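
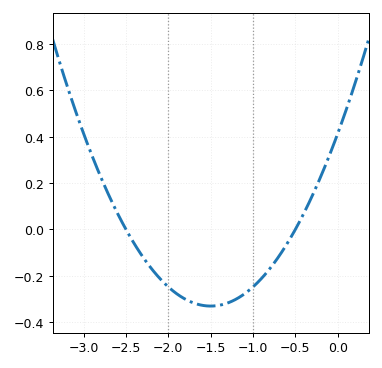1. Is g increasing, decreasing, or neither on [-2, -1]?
neither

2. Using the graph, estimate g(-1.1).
-0.277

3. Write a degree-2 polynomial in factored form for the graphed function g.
y = 0.33(x + 2.5)(x + 0.5)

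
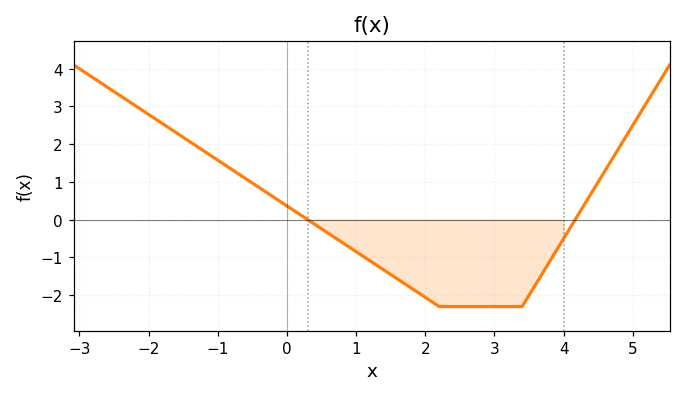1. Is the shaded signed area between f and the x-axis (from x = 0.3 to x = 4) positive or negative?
negative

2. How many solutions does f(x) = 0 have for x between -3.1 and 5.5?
2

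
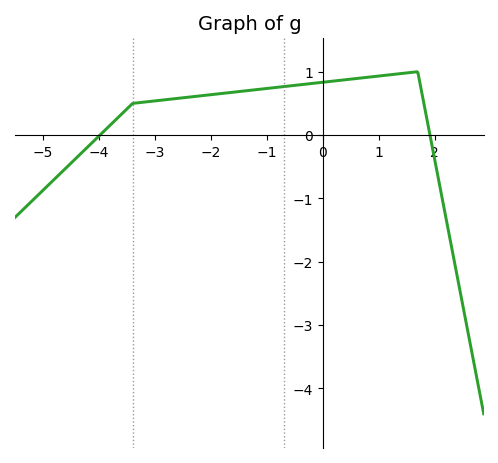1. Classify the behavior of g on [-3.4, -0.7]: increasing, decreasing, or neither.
increasing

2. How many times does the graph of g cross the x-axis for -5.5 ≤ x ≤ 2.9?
2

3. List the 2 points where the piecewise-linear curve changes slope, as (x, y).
(-3.4, 0.5); (1.7, 1)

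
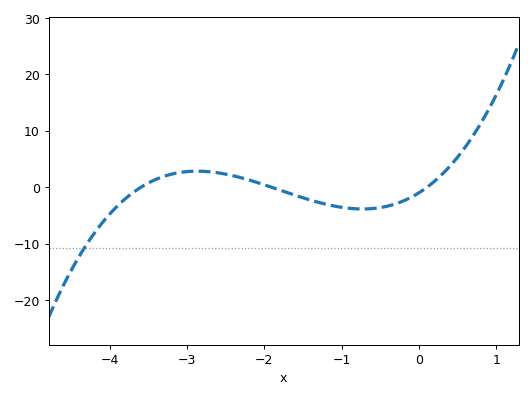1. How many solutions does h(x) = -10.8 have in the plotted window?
1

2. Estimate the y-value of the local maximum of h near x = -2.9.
3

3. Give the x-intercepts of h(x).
-3.6, -1.9, 0.1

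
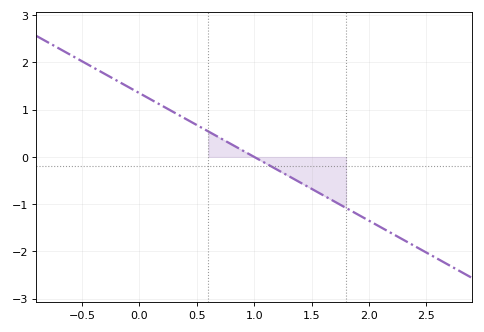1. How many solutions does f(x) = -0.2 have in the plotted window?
1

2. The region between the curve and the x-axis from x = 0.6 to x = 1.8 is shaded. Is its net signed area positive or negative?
negative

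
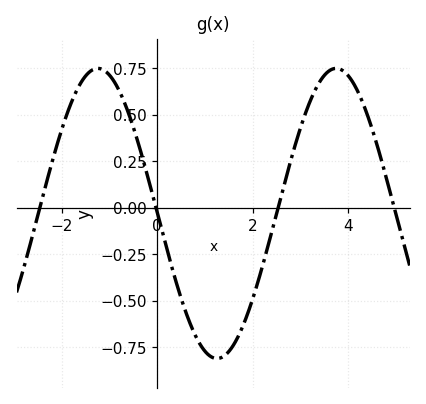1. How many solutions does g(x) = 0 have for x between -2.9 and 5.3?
4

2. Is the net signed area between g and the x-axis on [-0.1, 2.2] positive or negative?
negative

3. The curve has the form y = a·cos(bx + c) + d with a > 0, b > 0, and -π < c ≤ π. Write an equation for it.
y = 0.78cos(1.3x + 1.6) - 0.03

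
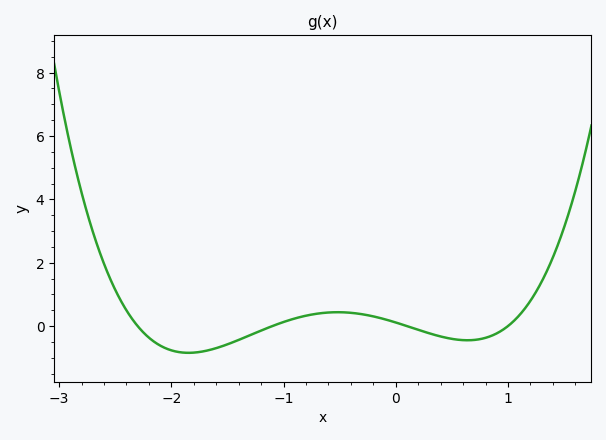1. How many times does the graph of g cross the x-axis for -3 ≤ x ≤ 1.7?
4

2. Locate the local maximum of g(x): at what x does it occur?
-0.518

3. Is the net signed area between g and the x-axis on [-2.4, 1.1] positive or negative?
negative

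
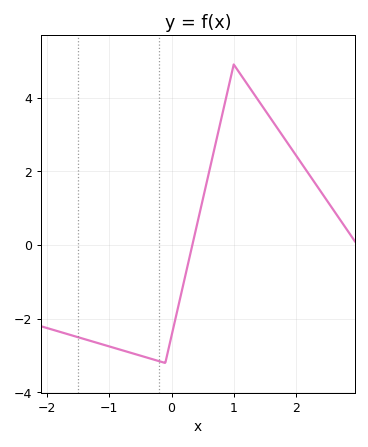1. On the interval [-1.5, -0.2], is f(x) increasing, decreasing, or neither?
decreasing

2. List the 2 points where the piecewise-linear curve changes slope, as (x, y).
(-0.1, -3.2); (1, 4.9)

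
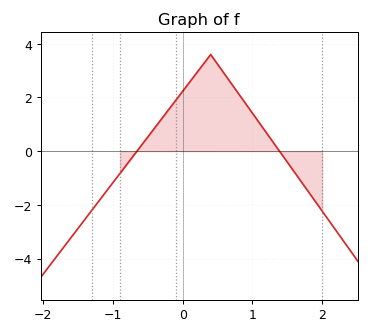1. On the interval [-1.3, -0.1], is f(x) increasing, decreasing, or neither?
increasing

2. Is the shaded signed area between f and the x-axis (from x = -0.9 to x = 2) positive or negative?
positive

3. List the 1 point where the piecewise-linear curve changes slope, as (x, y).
(0.4, 3.6)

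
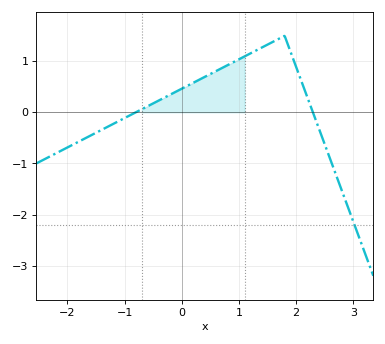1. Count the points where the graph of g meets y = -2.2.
1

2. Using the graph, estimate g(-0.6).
0.1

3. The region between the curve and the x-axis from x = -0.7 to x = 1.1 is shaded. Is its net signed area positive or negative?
positive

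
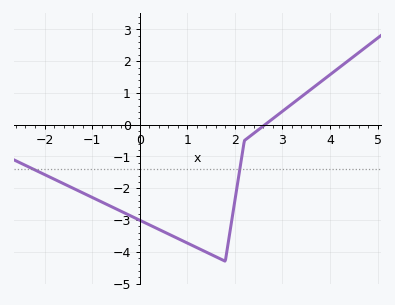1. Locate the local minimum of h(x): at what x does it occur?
1.8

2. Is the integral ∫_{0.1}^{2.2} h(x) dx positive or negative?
negative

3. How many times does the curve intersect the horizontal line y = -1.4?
2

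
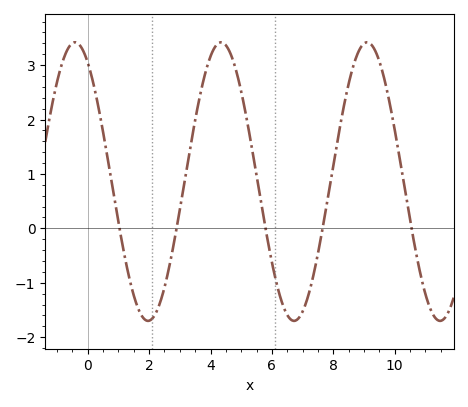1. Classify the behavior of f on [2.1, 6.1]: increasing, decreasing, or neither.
neither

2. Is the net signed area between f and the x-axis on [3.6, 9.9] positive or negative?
positive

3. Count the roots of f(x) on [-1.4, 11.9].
5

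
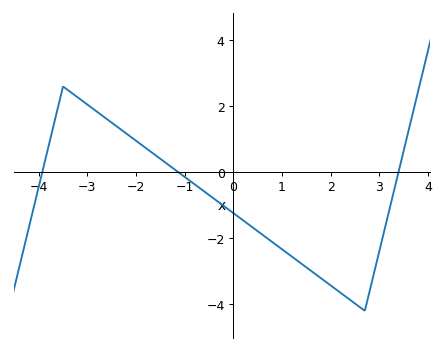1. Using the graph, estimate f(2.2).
-3.65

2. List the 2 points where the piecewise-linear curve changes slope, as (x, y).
(-3.5, 2.6); (2.7, -4.2)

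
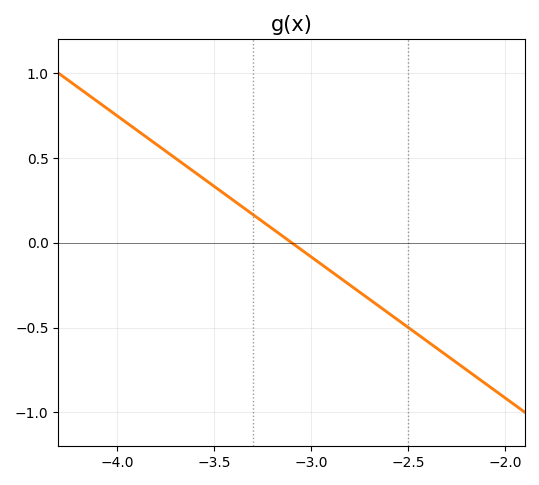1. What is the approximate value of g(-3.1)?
0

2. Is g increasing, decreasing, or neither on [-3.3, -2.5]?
decreasing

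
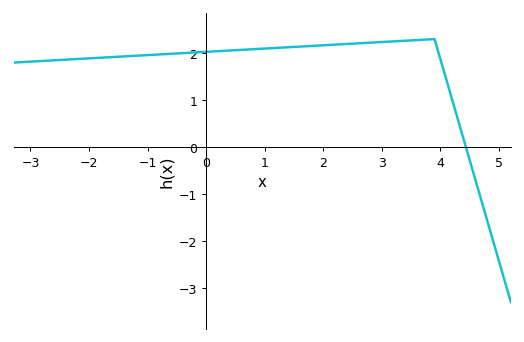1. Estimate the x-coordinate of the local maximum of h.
3.9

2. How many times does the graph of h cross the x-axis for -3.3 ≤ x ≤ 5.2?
1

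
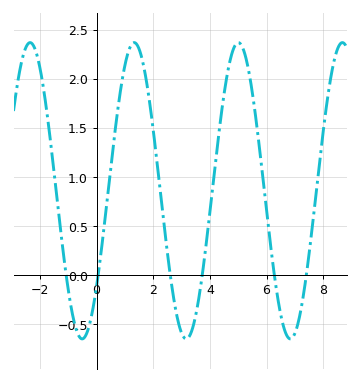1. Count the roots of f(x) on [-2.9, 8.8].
6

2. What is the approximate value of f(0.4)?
0.835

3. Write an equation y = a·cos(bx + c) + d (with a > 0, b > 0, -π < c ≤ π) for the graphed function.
y = 1.51cos(1.71x - 2.27) + 0.86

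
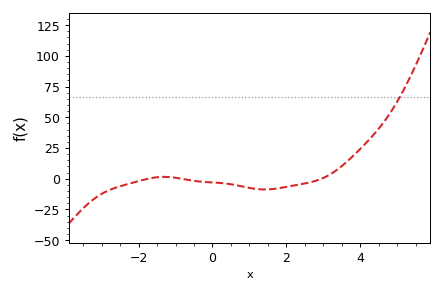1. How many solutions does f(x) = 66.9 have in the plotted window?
1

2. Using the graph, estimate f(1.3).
-8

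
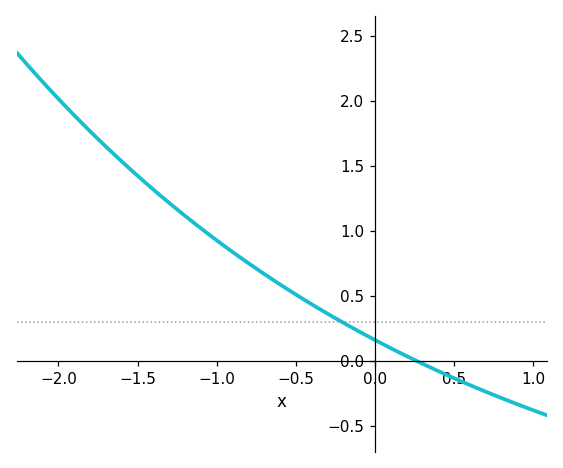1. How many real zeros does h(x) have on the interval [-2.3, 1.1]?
1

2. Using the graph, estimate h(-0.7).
0.65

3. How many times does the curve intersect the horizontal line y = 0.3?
1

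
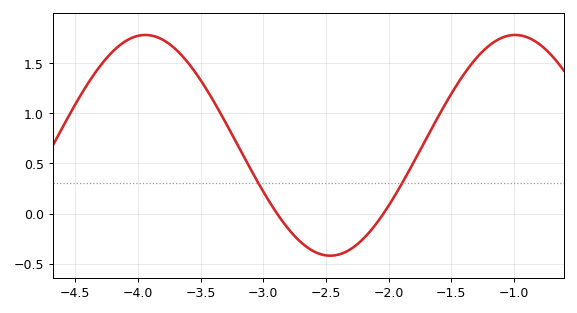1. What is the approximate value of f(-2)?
0.1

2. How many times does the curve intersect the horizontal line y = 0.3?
2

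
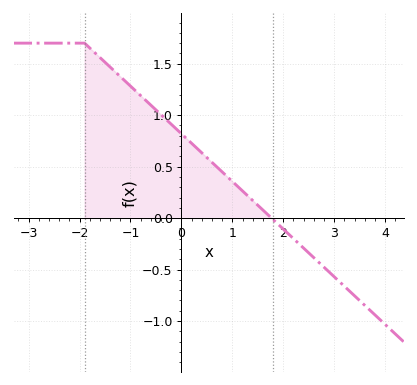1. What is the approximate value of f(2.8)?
-0.5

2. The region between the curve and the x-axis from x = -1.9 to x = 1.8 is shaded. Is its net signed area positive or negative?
positive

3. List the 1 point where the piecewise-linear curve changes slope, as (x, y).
(-1.9, 1.7)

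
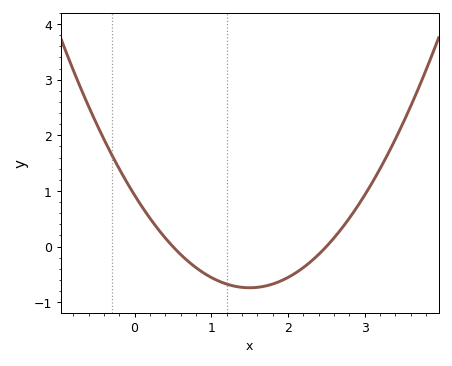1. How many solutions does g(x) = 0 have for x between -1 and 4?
2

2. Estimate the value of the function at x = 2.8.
0.5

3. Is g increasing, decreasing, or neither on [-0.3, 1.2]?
decreasing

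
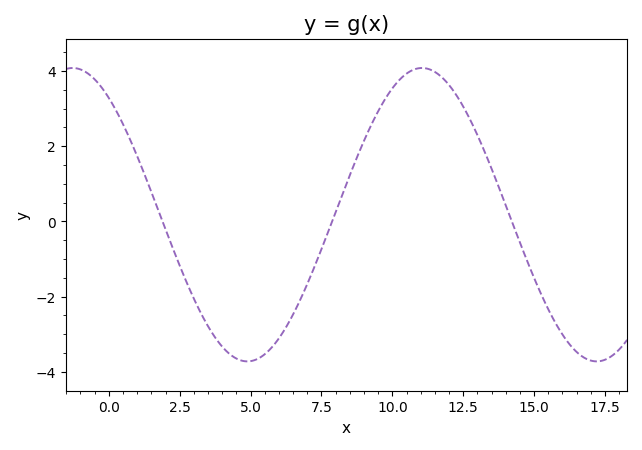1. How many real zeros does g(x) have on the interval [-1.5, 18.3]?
3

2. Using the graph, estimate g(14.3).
-0.167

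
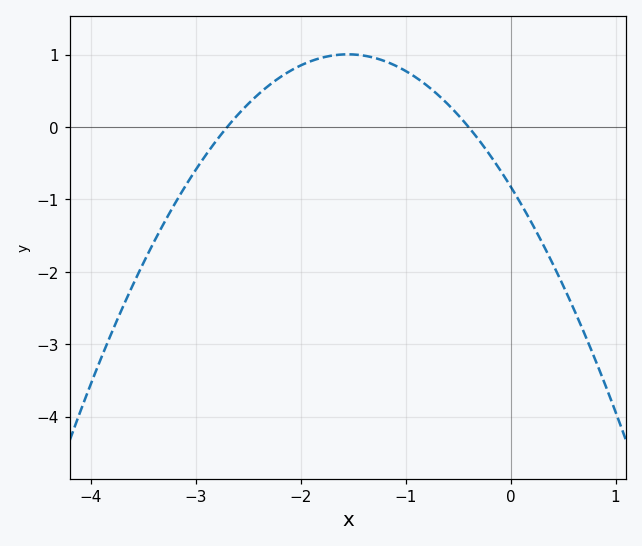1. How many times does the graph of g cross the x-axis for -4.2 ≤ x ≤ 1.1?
2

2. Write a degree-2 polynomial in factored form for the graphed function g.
y = -0.76(x + 2.7)(x + 0.4)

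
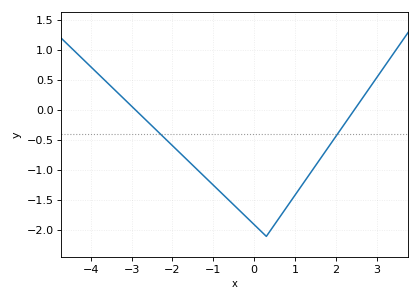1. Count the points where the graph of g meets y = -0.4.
2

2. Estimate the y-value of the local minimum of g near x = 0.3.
-2.1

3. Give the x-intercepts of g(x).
-2.89, 2.45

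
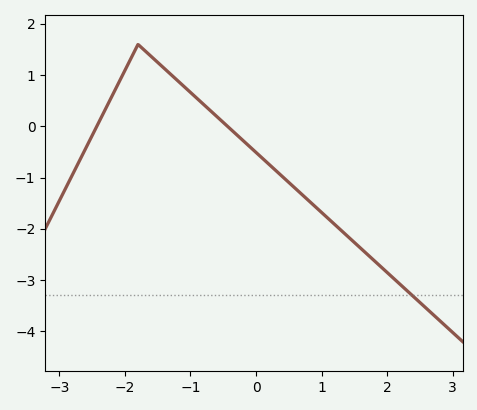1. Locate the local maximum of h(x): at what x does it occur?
-1.8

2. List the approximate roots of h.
-2.43, -0.434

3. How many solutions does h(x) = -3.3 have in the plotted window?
1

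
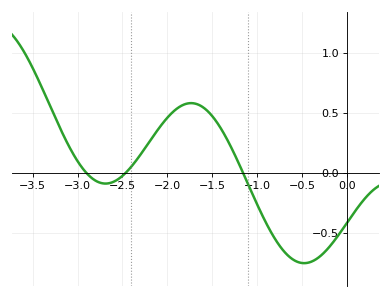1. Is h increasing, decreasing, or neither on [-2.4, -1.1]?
neither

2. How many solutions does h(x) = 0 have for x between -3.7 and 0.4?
3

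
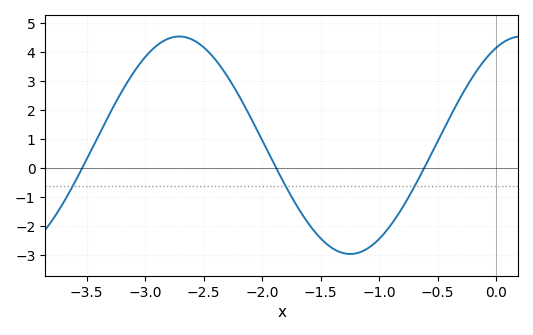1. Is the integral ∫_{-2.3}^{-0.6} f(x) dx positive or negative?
negative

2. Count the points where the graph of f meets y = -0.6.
3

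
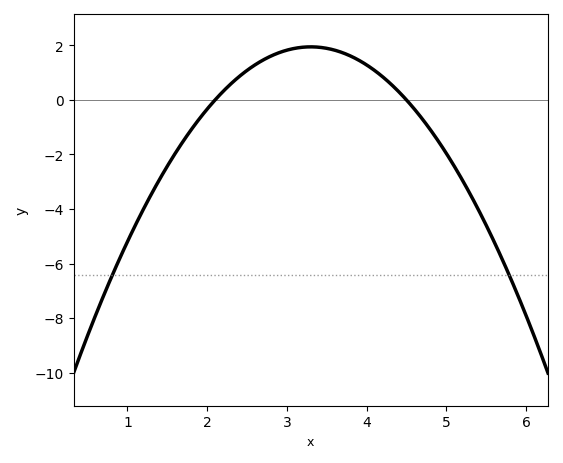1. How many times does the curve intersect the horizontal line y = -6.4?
2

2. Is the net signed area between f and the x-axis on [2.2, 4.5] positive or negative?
positive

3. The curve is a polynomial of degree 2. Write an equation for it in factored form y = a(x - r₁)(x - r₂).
y = -1.35(x - 2.1)(x - 4.5)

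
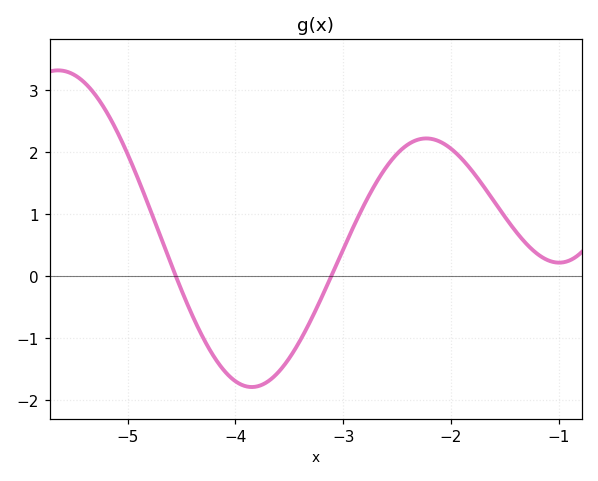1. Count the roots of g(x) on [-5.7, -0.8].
2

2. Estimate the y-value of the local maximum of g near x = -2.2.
2.2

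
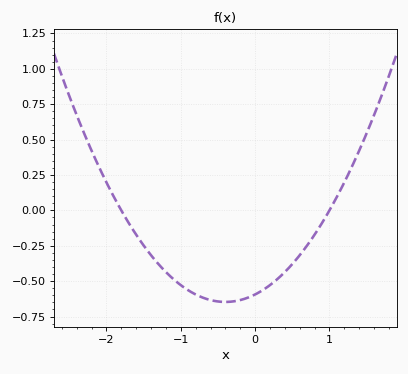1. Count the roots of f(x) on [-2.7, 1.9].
2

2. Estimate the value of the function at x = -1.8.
0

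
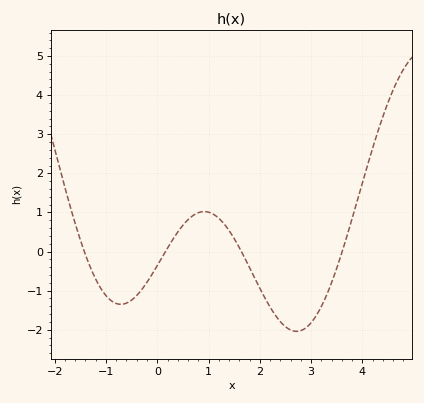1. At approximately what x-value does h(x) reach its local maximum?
0.9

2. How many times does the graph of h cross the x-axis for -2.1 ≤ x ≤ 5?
4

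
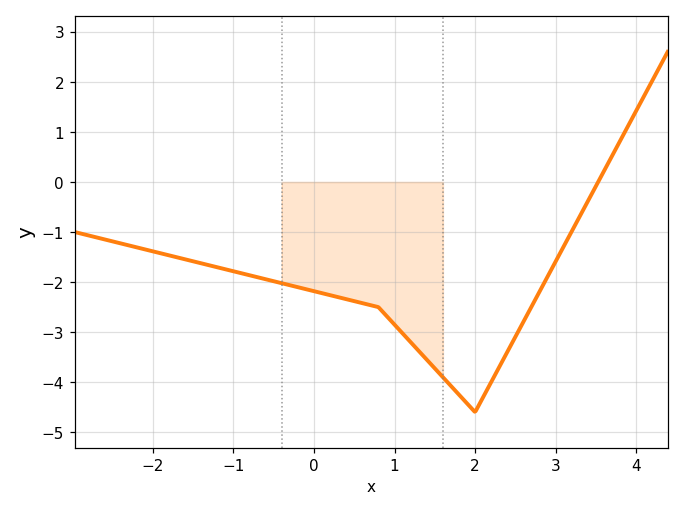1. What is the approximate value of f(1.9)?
-4.4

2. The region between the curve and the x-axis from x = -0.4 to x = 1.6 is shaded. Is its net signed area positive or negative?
negative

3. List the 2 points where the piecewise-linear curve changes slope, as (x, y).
(0.8, -2.5); (2, -4.6)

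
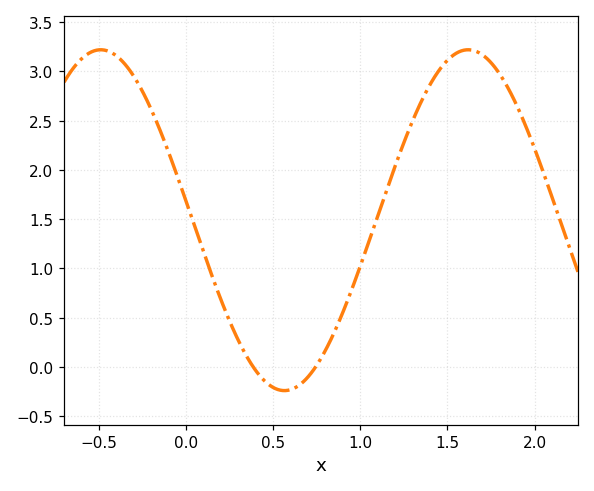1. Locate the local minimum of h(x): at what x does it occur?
0.55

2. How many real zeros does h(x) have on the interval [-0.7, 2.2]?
2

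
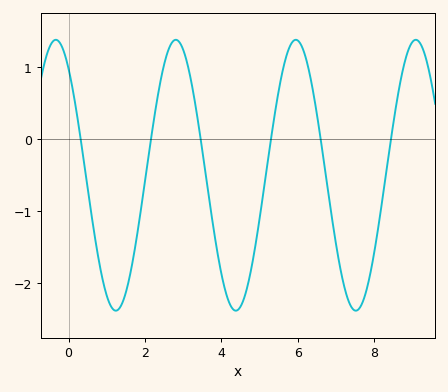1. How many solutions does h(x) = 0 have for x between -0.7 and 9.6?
6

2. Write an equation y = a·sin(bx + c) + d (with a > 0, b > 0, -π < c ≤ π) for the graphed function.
y = 1.88sin(2x + 2.24) - 0.5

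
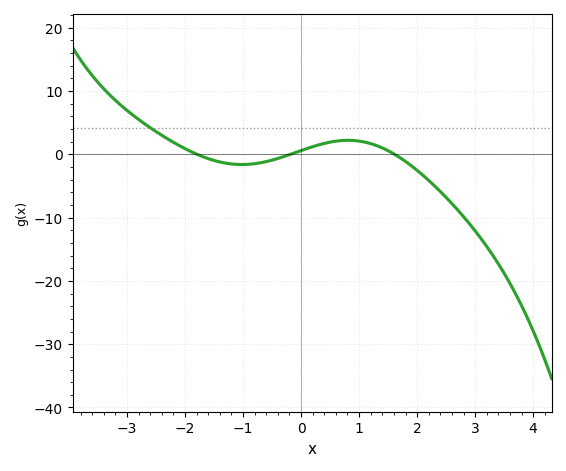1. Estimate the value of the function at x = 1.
2.09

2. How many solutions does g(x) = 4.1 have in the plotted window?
1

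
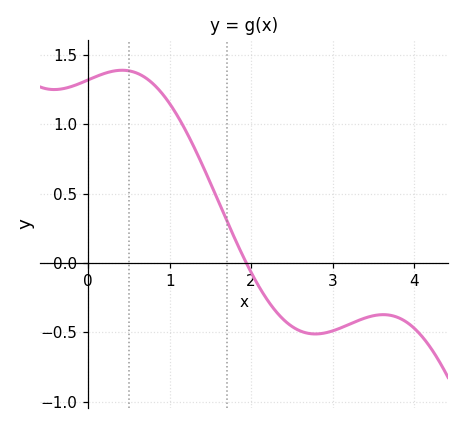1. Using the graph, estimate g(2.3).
-0.35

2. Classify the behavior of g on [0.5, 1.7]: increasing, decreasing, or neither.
decreasing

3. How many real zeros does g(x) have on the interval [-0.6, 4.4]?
1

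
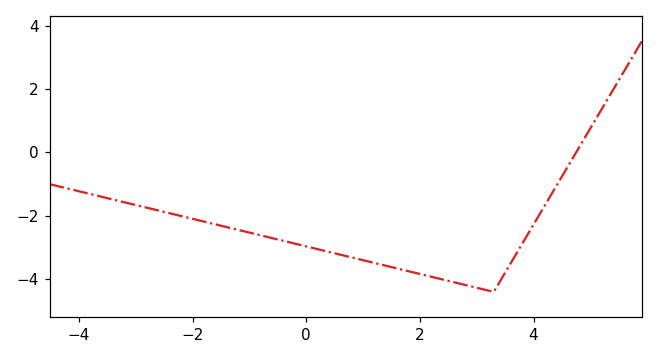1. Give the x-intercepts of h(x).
4.8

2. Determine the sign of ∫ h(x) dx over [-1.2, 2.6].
negative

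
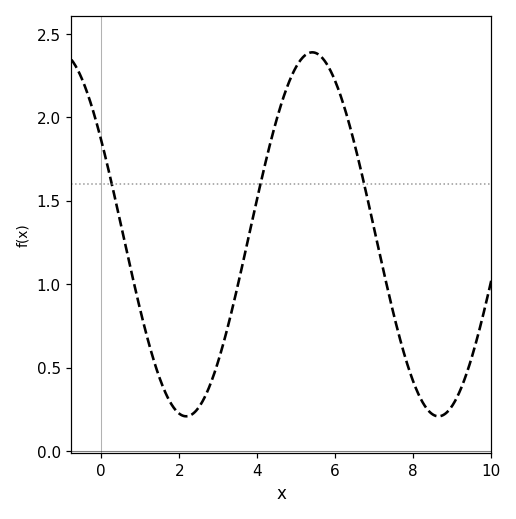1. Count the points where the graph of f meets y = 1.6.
3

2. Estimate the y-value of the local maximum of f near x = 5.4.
2.39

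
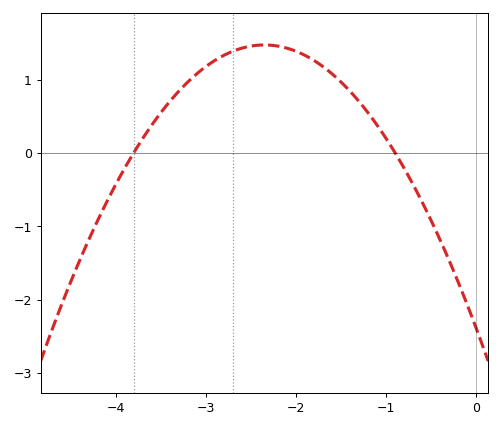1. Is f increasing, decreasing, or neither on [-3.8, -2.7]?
increasing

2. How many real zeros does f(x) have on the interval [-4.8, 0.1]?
2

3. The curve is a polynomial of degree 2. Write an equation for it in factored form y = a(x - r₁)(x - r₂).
y = -0.7(x + 3.8)(x + 0.9)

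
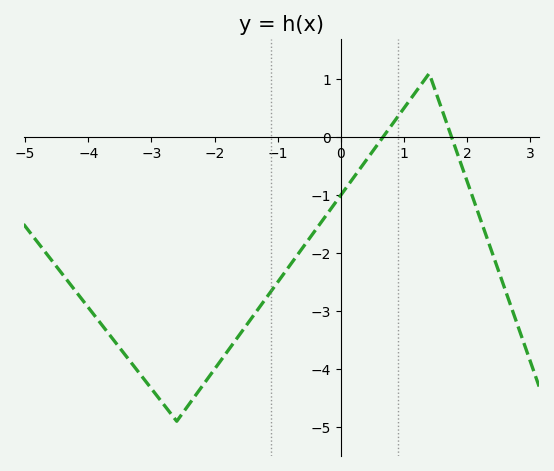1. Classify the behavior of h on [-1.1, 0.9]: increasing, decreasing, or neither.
increasing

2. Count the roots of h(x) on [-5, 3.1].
2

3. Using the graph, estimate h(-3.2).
-4.06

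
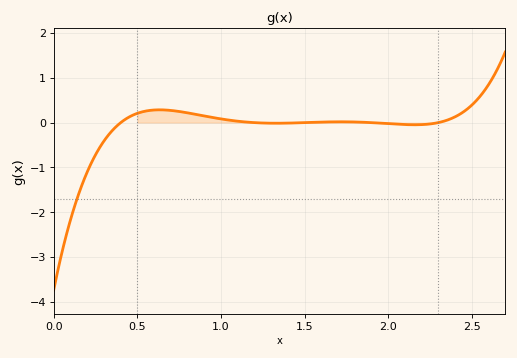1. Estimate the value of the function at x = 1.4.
-0.011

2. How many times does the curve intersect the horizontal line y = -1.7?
1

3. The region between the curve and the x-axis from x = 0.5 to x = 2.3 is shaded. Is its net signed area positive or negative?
positive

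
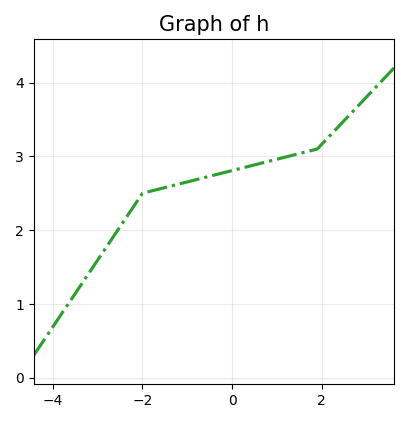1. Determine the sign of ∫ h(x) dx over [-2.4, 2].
positive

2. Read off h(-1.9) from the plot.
2.5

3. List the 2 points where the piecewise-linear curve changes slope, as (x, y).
(-2, 2.5); (1.9, 3.1)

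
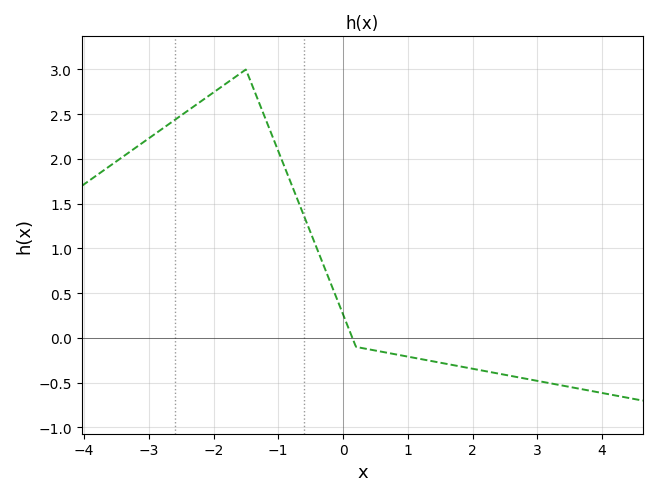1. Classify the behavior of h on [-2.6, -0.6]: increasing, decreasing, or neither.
neither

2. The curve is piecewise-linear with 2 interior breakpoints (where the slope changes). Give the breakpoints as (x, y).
(-1.5, 3); (0.2, -0.1)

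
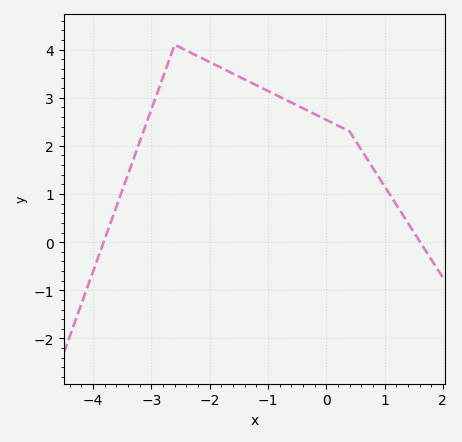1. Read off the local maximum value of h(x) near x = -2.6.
4.1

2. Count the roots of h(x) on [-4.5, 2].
2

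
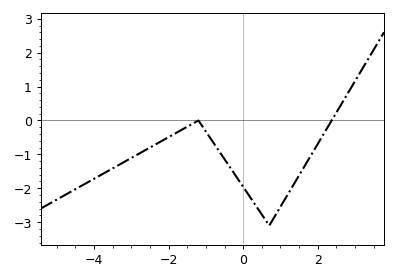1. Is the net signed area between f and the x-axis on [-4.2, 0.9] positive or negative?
negative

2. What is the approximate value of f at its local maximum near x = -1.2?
0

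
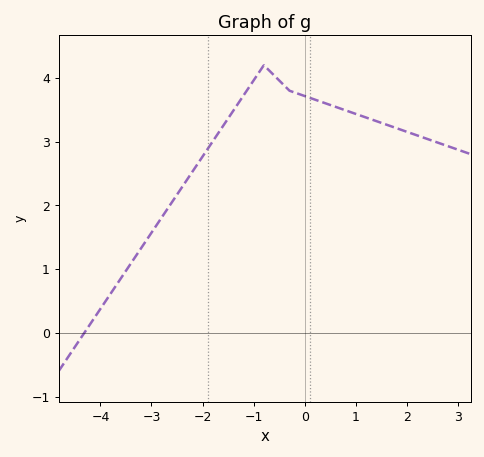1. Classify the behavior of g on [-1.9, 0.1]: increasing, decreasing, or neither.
neither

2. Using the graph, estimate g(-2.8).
1.81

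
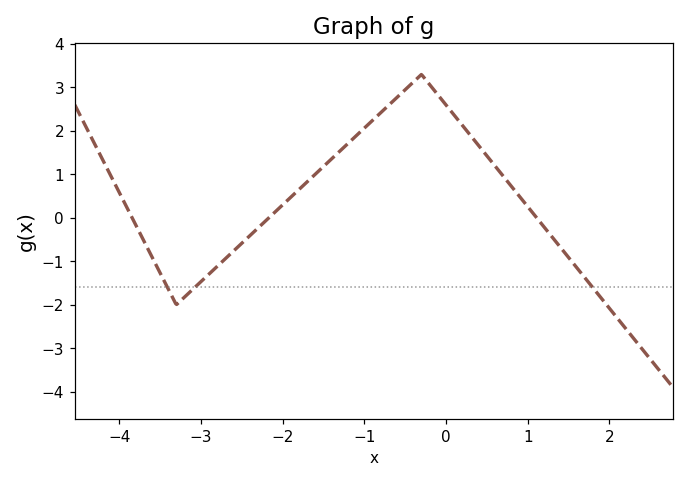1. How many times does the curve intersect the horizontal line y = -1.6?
3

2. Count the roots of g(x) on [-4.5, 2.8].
3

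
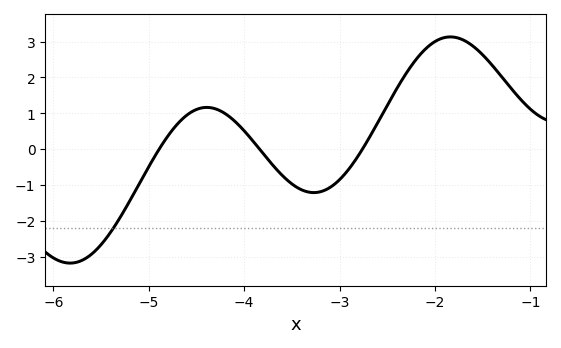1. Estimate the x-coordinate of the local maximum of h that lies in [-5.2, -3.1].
-4.4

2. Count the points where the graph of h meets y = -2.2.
1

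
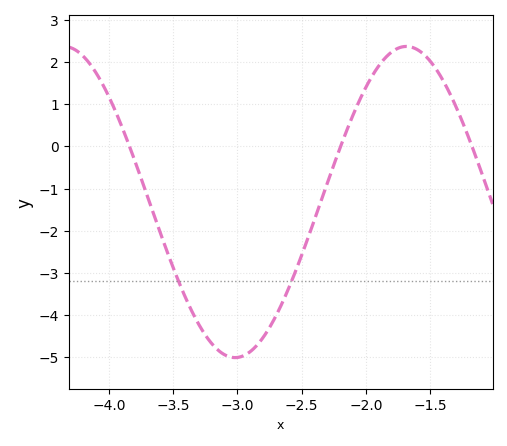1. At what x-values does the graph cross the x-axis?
-3.84, -2.2, -1.18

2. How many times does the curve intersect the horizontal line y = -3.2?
2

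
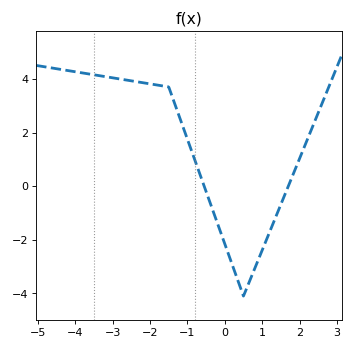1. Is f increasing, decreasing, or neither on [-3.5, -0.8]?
decreasing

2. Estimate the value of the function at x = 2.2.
1.8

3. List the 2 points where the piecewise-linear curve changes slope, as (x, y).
(-1.5, 3.7); (0.5, -4.1)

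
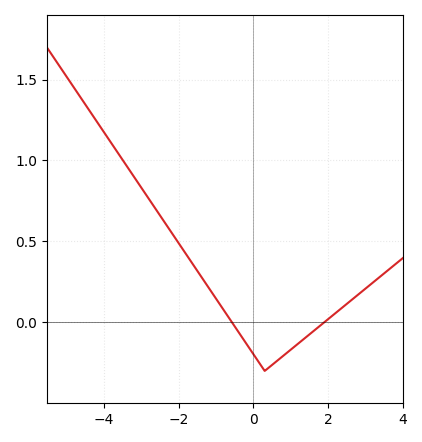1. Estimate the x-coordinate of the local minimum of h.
0.2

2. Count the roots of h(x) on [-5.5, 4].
2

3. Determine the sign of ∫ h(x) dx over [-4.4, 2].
positive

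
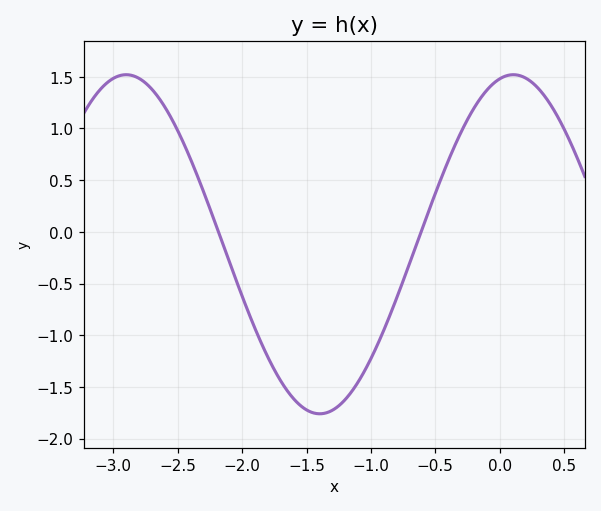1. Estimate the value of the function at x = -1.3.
-1.75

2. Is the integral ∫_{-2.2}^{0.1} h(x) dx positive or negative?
negative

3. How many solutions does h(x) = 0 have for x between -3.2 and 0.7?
2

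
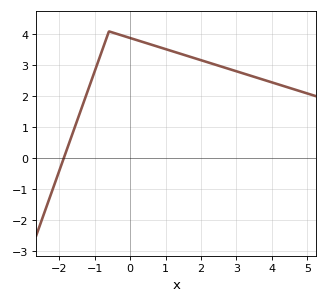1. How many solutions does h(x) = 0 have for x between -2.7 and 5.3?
1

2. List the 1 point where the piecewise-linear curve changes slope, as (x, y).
(-0.6, 4.1)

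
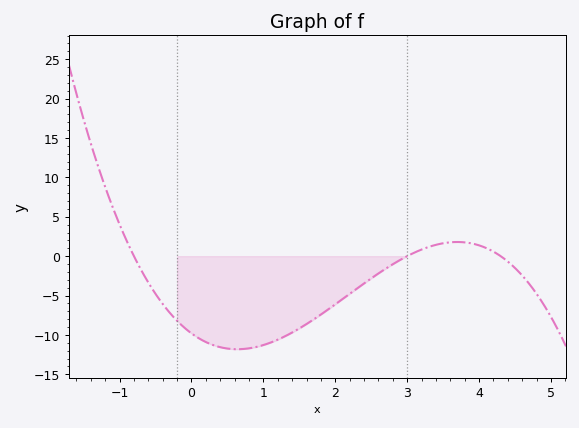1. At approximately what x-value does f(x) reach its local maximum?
3.7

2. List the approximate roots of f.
-0.8, 3, 4.3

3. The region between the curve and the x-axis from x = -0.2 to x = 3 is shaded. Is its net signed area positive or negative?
negative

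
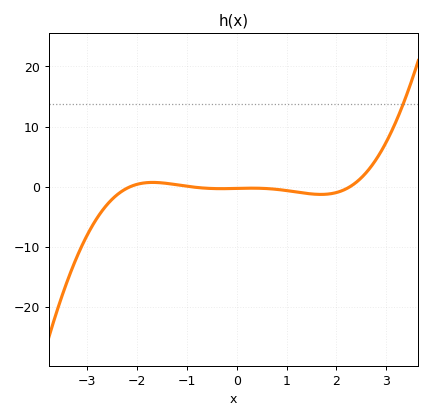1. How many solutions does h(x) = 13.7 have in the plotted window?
1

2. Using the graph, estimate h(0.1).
0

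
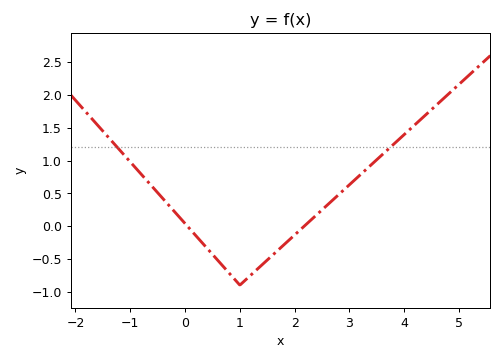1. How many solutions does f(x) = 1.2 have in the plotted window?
2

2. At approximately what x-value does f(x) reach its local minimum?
1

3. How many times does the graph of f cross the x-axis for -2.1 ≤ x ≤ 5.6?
2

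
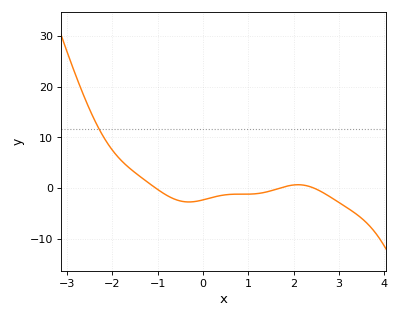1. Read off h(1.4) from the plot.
-0.744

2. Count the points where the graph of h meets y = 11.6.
1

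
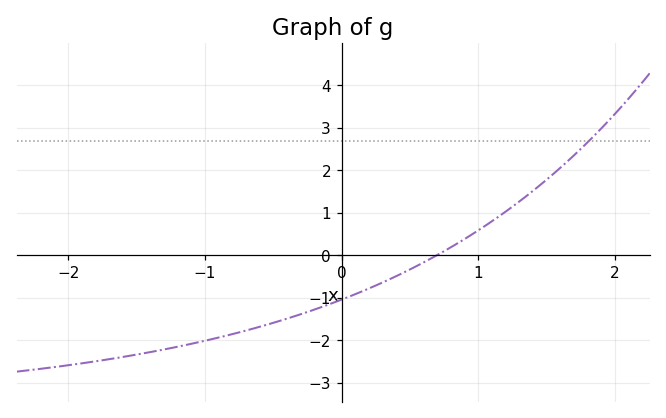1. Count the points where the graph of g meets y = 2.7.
1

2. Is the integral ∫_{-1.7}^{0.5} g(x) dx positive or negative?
negative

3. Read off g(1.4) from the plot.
1.52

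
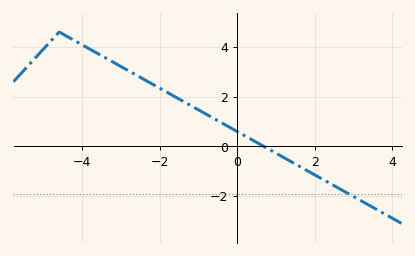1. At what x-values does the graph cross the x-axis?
0.684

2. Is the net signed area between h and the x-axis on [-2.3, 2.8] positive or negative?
positive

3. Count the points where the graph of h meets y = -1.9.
1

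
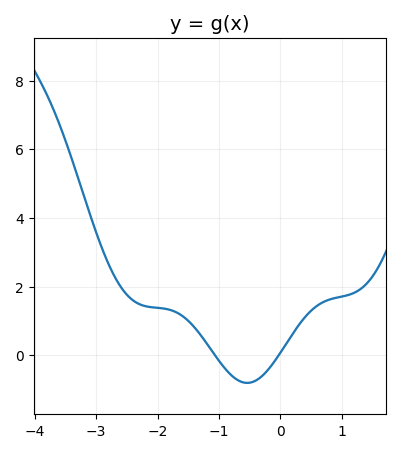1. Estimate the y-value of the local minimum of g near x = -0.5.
-0.802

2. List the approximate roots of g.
-1.06, -0.029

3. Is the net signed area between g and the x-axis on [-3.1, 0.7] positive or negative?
positive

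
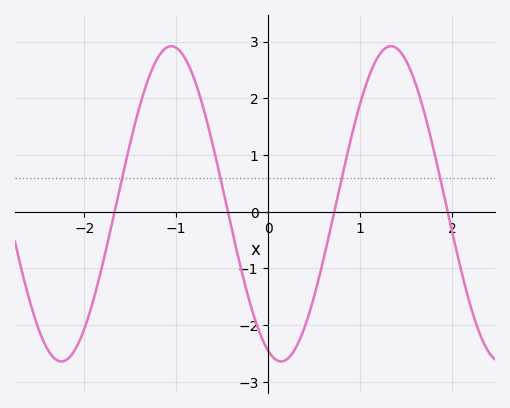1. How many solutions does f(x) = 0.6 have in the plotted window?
4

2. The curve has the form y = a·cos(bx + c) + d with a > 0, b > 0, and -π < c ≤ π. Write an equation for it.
y = 2.78cos(2.6x + 2.8) + 0.14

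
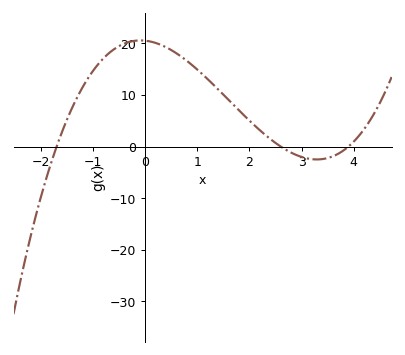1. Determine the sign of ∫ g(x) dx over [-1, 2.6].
positive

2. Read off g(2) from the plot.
5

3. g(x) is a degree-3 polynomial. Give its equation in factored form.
y = 1.19(x + 1.7)(x - 2.6)(x - 3.9)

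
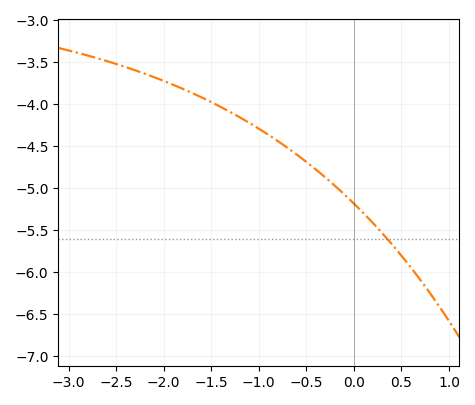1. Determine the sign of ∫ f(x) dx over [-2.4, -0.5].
negative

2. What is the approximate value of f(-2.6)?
-3.48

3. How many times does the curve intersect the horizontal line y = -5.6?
1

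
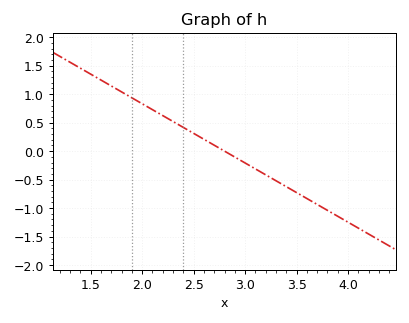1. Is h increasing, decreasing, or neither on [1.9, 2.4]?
decreasing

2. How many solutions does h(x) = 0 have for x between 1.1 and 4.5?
1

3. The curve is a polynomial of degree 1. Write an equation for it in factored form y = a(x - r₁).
y = -1.04(x - 2.8)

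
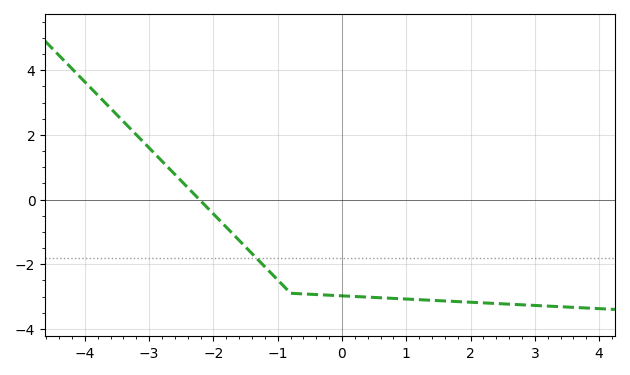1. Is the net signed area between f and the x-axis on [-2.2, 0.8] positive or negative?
negative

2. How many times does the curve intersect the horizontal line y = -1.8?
1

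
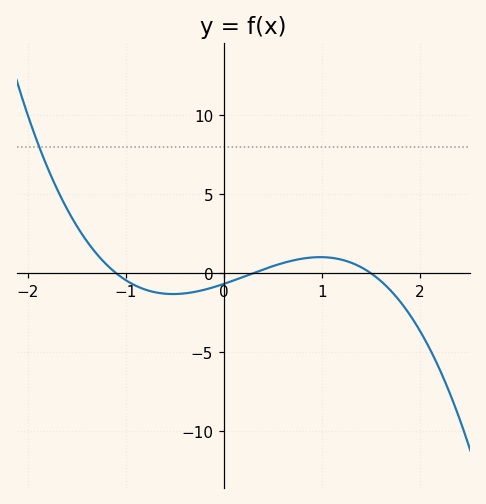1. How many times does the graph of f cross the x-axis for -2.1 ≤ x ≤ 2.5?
3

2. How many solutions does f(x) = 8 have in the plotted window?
1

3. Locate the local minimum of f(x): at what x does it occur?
-0.5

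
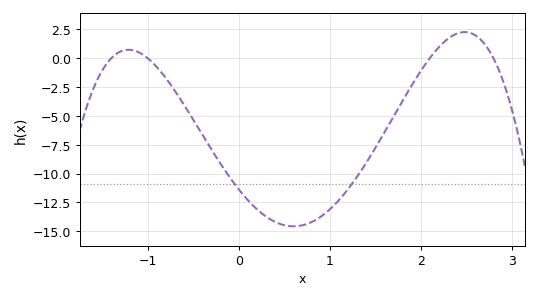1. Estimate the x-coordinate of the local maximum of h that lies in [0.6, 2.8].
2.5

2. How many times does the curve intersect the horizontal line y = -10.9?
2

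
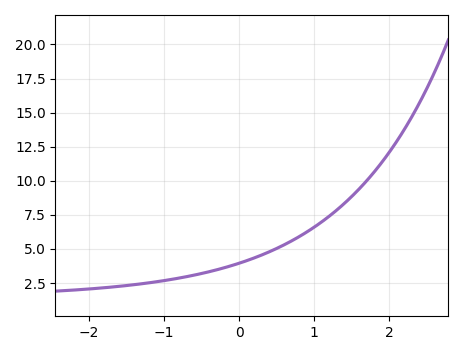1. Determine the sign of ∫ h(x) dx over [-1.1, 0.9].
positive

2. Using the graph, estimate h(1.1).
7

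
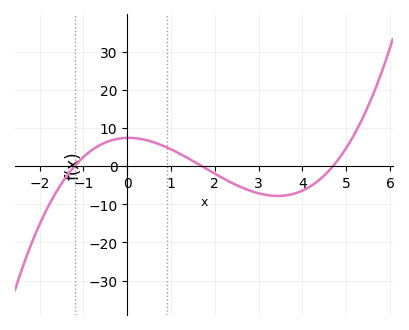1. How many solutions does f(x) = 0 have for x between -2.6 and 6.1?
3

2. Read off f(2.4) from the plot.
-4.46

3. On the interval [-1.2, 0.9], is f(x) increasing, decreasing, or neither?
neither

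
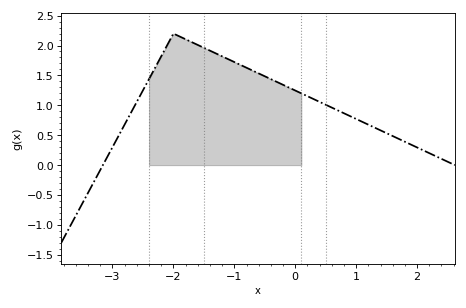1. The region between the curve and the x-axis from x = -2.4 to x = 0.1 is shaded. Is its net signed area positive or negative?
positive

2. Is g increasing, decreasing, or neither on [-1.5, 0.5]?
decreasing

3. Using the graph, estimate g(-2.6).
1.06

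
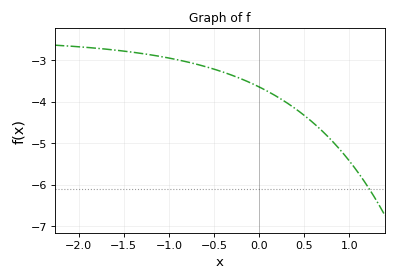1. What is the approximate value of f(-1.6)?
-2.75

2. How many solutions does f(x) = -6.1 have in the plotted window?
1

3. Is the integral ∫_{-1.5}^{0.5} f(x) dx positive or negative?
negative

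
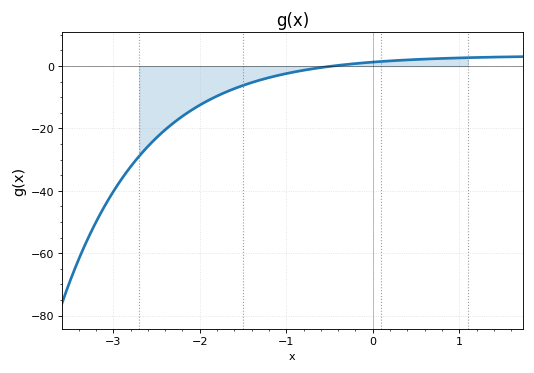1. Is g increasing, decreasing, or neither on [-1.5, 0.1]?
increasing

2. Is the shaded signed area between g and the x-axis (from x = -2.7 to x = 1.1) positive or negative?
negative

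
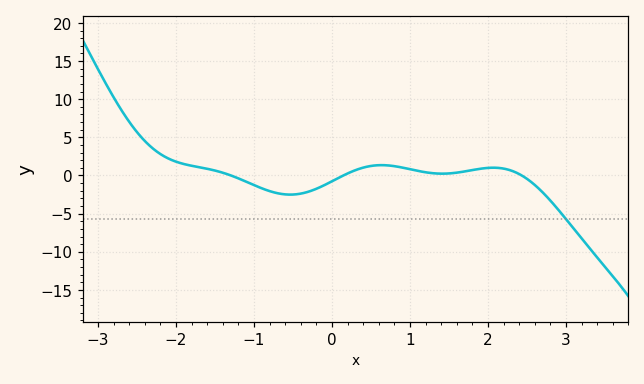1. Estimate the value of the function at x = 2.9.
-4.5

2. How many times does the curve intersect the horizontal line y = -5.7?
1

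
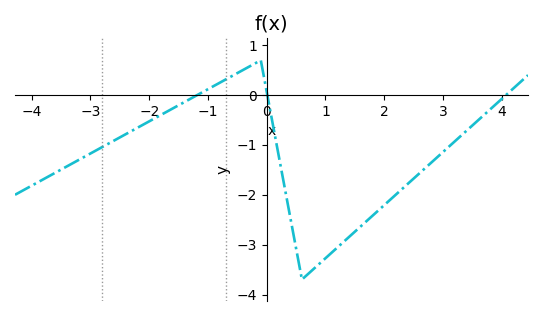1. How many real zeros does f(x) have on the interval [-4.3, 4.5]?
3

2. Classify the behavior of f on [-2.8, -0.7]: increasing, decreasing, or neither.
increasing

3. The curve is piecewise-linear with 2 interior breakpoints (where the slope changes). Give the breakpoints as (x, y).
(-0.1, 0.7); (0.6, -3.7)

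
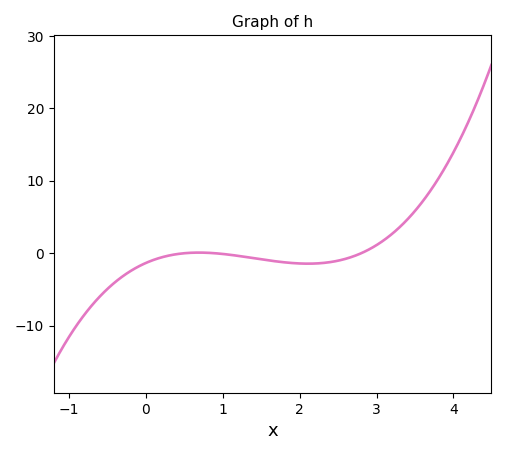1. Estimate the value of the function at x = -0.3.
-3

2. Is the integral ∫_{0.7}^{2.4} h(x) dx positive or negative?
negative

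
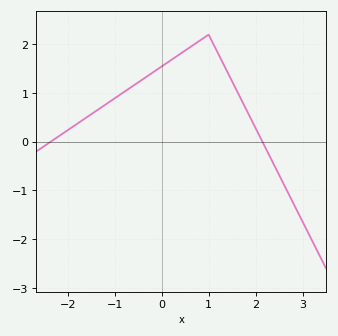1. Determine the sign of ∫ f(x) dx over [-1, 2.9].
positive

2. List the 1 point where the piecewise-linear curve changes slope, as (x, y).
(1, 2.2)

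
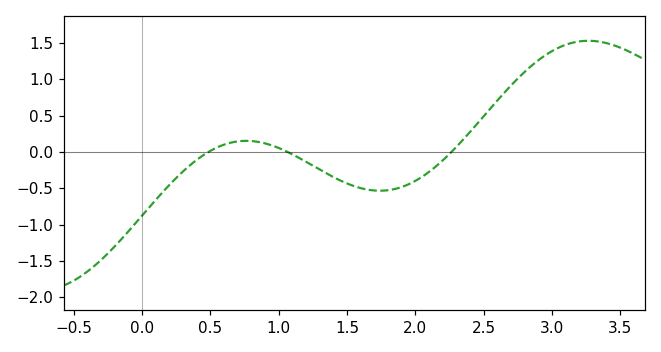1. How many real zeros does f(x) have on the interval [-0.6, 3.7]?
3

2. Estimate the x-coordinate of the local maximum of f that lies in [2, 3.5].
3.3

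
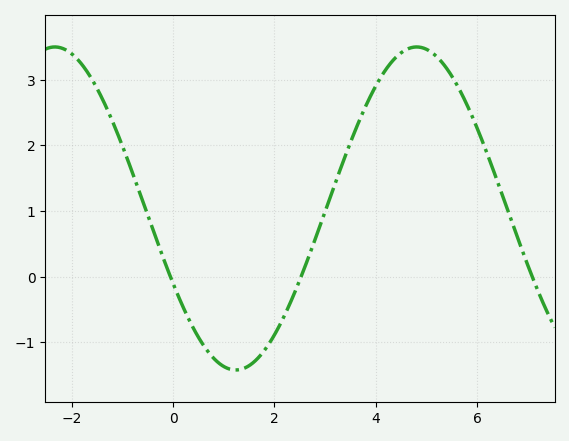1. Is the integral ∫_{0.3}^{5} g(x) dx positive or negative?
positive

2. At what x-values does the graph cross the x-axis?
0, 2.6, 7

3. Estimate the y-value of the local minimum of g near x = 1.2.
-1.4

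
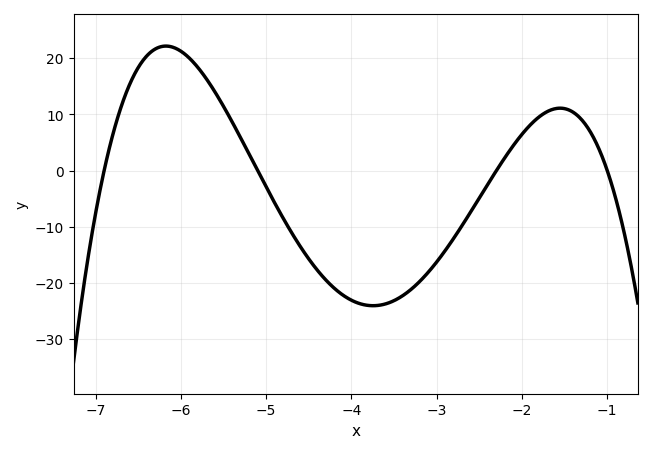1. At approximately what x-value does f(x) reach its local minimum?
-3.74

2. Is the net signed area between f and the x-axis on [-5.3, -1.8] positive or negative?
negative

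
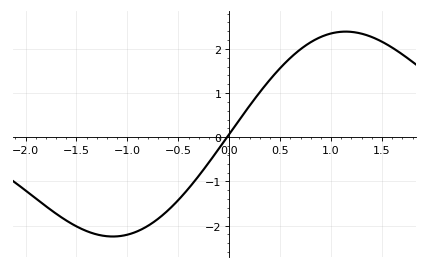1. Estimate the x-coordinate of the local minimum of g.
-1.14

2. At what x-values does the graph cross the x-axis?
-0.022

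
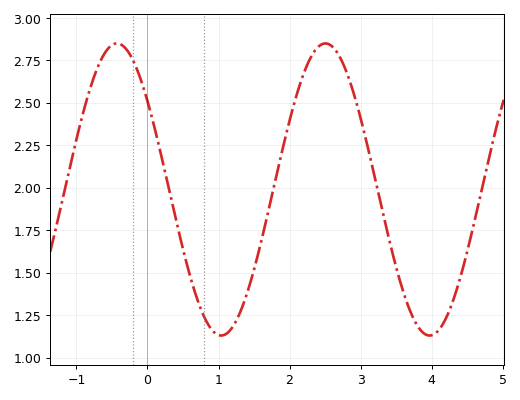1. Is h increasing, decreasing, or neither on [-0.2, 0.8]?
decreasing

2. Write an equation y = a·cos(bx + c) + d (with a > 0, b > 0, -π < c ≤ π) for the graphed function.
y = 0.86cos(2.14x + 0.922) + 1.99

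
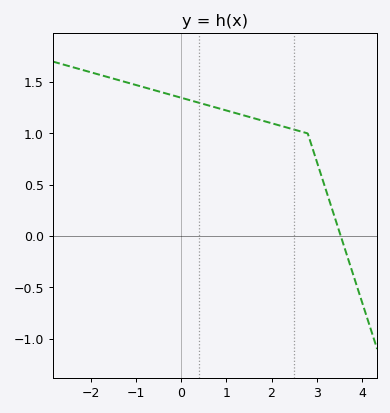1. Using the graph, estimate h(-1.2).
1.5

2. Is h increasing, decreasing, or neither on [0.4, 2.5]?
decreasing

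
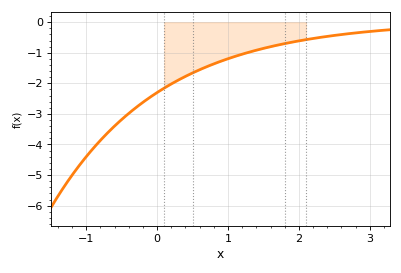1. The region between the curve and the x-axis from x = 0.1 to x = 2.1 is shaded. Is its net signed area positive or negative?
negative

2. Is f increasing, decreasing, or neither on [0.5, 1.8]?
increasing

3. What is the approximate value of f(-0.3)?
-2.8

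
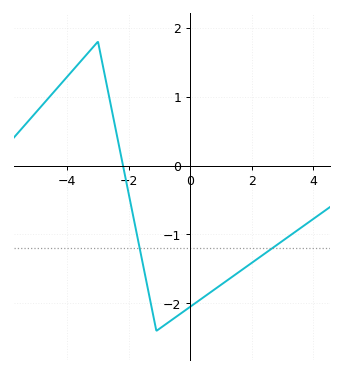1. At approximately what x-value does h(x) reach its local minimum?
-1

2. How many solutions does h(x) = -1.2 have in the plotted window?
2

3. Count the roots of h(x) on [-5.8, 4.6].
1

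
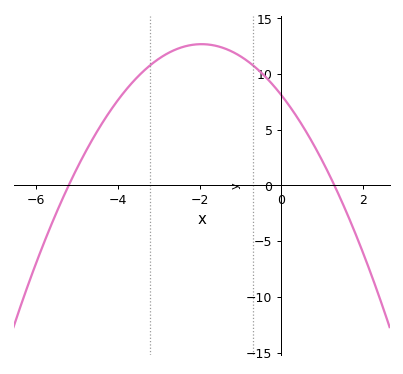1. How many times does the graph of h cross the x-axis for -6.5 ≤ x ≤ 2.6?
2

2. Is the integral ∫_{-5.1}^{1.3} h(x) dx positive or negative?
positive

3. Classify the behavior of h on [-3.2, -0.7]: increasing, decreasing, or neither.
neither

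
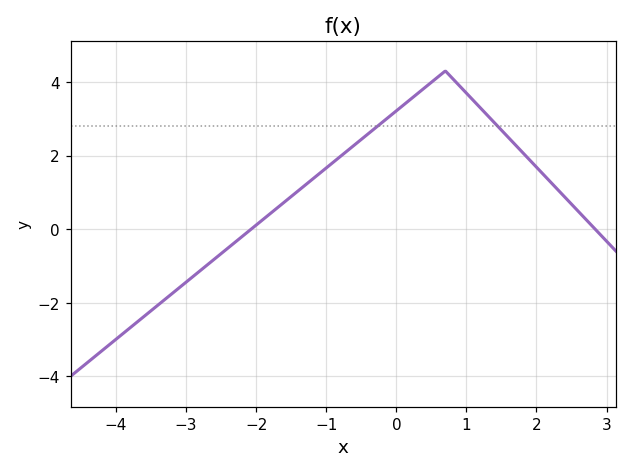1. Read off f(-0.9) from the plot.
1.82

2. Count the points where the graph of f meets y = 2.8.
2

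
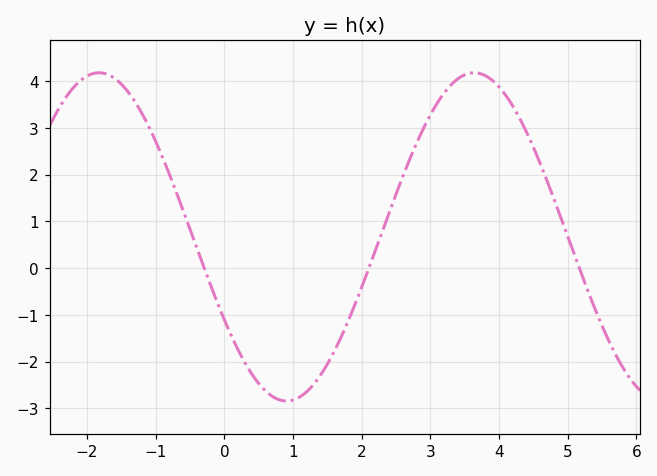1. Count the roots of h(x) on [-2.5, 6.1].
3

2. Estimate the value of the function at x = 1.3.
-2.5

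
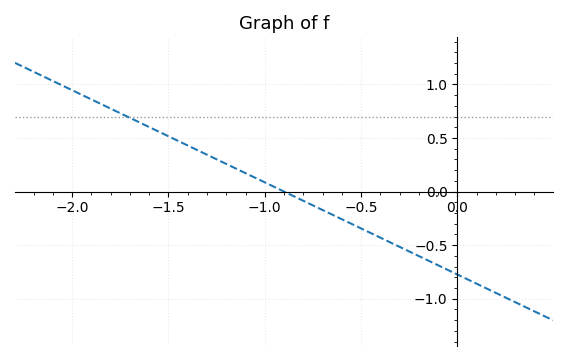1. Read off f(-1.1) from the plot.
0.15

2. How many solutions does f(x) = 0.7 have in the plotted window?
1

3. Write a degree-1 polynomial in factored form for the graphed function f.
y = -0.86(x + 0.9)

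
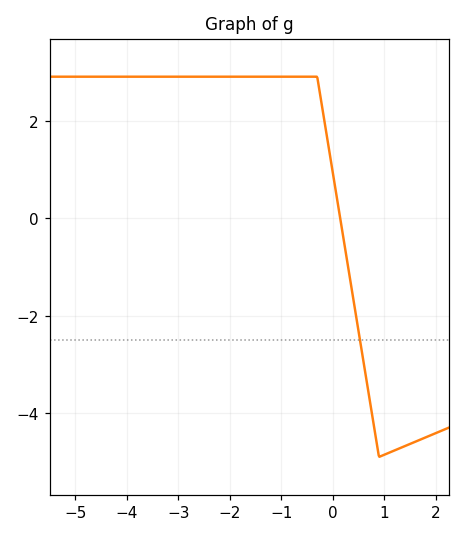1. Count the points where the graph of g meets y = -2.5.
1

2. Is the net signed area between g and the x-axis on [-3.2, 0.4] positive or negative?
positive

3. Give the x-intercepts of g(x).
0.146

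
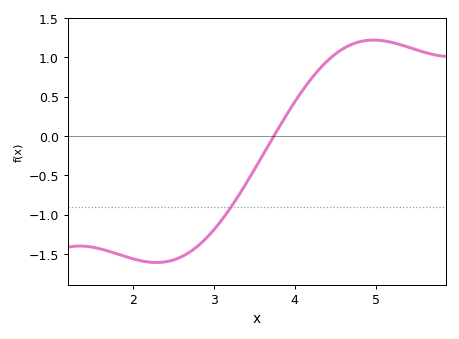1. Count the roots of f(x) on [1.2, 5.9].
1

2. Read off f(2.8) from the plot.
-1.4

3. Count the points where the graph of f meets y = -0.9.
1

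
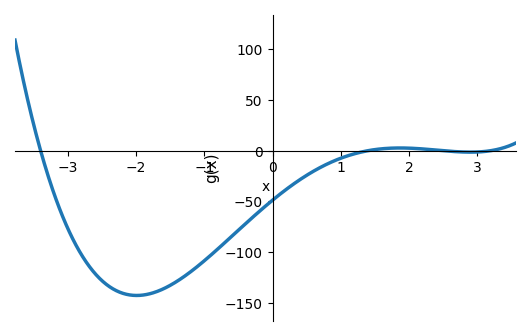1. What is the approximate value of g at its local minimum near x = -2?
-145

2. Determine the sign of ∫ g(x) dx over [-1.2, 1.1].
negative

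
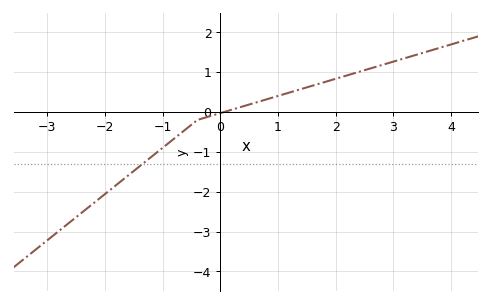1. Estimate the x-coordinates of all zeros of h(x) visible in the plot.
0.064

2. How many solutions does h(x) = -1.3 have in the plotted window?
1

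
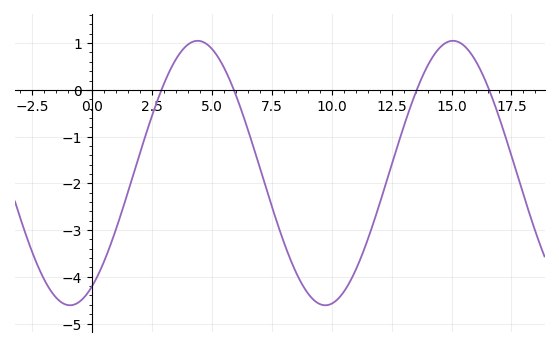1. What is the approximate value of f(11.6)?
-3.1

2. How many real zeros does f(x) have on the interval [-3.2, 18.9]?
4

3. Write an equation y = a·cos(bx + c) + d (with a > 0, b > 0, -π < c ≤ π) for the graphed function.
y = 2.83cos(0.59x - 2.6) - 1.78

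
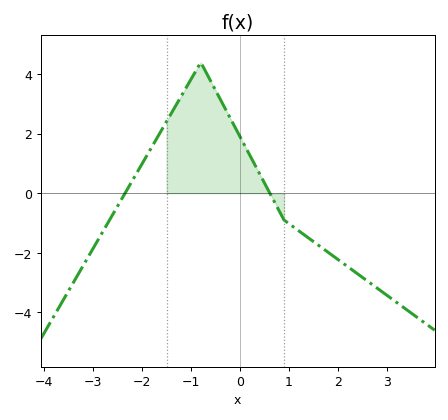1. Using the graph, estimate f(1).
-1.02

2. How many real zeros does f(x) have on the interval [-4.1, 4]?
2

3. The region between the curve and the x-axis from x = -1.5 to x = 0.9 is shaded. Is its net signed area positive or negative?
positive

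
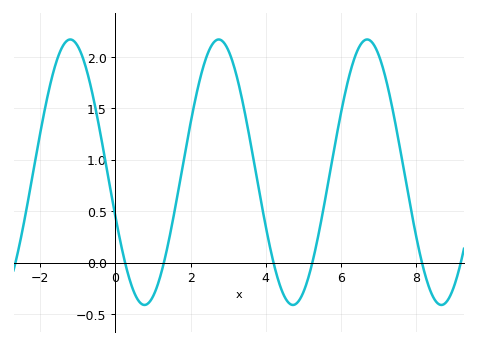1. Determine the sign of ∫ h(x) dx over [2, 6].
positive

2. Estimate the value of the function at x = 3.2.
1.85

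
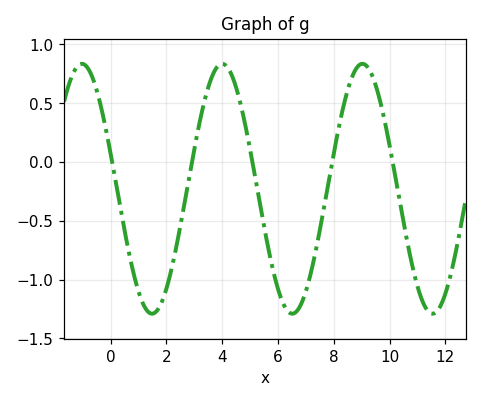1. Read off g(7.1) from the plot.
-1.02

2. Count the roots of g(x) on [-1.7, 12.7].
5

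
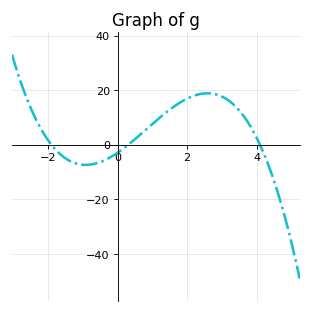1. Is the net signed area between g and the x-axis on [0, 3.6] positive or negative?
positive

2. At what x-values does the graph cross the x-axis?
-1.8, 0.4, 4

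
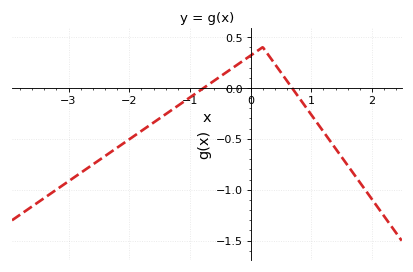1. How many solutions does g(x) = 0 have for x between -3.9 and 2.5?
2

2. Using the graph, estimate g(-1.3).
-0.217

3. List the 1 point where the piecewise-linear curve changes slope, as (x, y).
(0.2, 0.4)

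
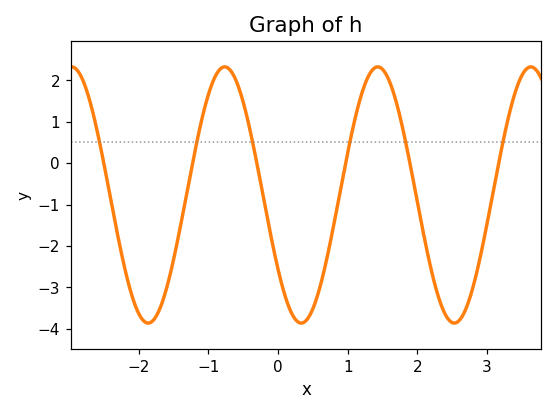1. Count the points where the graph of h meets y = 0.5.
6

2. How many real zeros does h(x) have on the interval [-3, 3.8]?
6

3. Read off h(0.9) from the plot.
-0.6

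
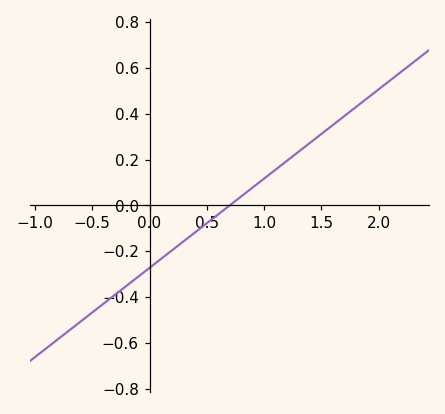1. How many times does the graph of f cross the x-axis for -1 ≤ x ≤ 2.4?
1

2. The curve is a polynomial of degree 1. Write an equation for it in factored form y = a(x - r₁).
y = 0.39(x - 0.7)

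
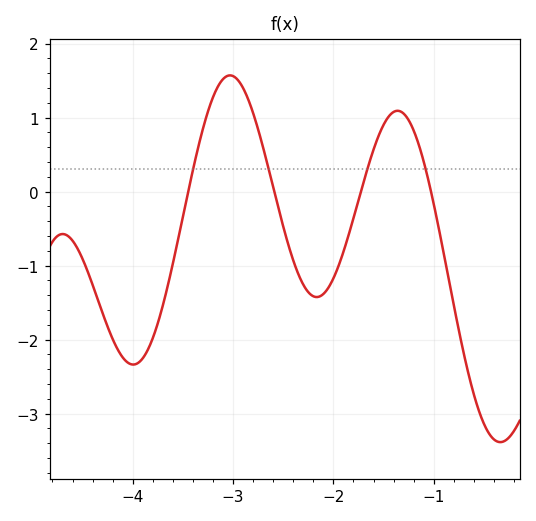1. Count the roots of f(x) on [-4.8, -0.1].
4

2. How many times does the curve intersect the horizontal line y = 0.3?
4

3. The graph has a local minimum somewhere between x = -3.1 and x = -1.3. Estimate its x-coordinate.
-2.2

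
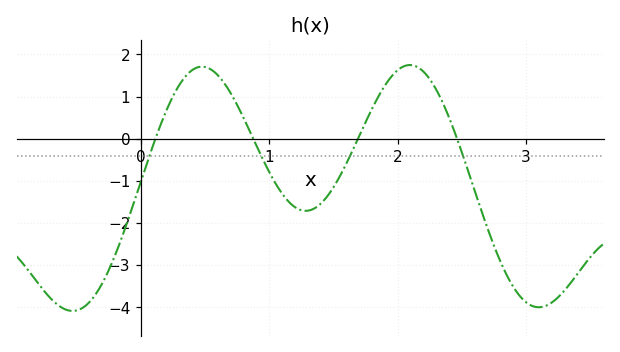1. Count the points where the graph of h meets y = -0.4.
4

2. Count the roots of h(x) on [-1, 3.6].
4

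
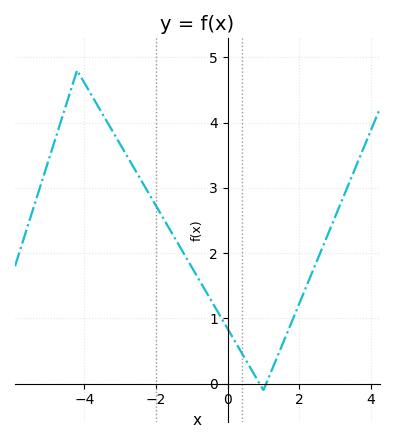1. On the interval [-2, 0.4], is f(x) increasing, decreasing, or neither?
decreasing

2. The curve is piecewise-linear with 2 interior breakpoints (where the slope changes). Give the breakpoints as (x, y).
(-4.2, 4.8); (1, -0.1)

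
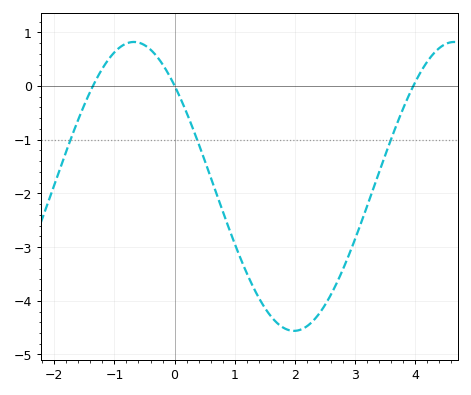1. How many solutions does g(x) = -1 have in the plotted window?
3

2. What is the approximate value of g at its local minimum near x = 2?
-4.56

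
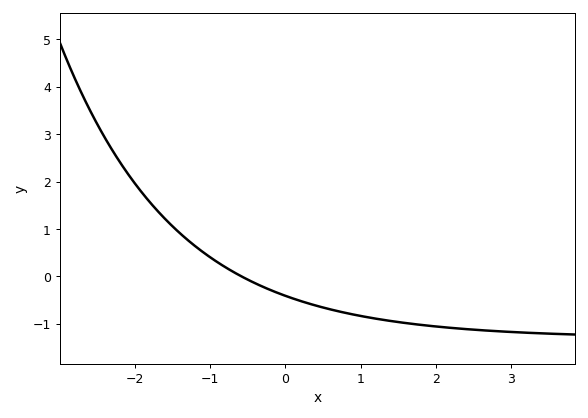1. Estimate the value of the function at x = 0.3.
-0.568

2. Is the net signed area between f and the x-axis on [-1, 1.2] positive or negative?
negative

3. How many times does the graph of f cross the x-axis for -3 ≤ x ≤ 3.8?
1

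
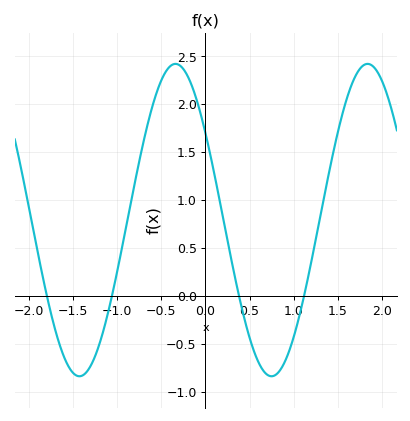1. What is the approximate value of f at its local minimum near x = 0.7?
-0.85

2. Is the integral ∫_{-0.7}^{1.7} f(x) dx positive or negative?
positive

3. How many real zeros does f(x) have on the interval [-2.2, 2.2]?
4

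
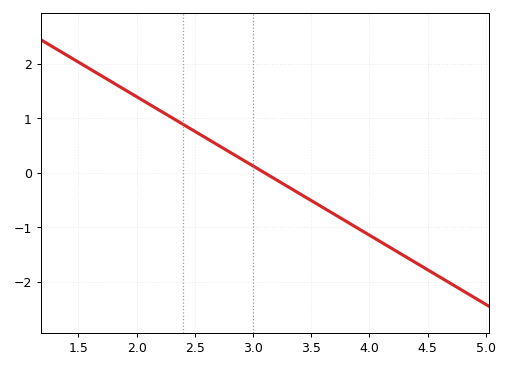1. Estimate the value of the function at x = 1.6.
1.9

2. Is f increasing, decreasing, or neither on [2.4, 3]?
decreasing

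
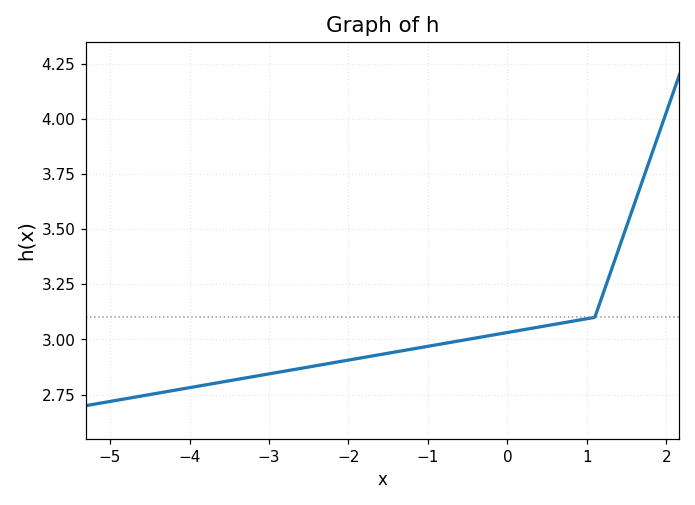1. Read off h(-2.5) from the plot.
2.88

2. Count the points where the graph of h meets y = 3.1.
1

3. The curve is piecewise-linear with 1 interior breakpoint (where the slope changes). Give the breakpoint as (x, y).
(1.1, 3.1)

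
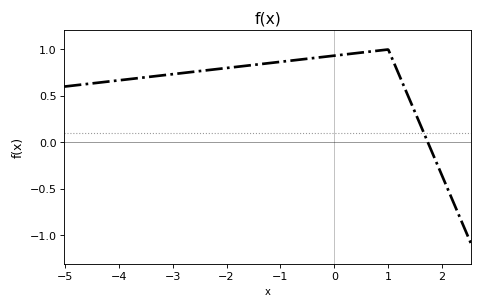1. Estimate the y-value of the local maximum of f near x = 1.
1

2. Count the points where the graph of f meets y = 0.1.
1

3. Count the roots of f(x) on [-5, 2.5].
1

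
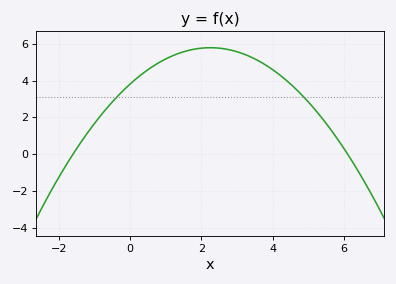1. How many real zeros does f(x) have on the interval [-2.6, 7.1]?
2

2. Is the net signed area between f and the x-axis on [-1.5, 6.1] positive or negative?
positive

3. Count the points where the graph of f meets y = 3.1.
2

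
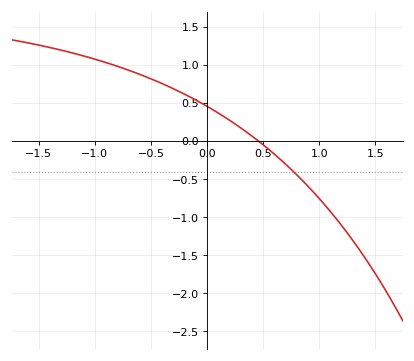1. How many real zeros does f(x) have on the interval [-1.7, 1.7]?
1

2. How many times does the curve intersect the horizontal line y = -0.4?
1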